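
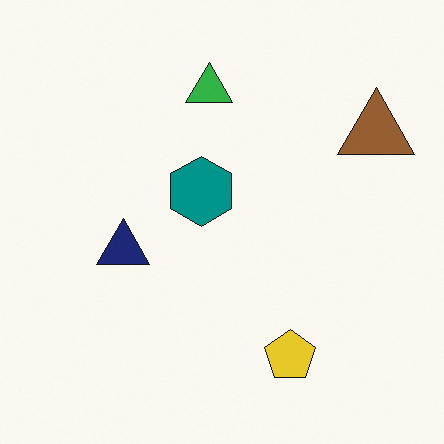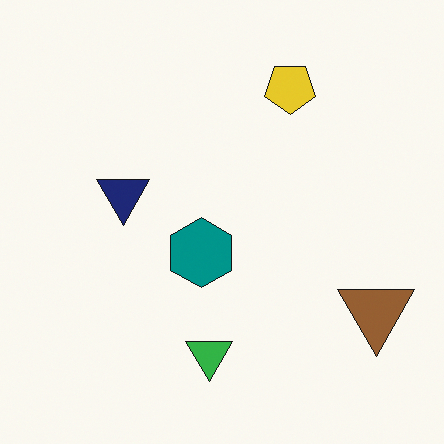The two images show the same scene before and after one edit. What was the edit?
The second image is the first flipped vertically (top ↔ bottom).

The yellow pentagon is in the bottom of the first image and the top of the second — shapes on opposite sides of the horizontal midline have swapped in a mirror flip.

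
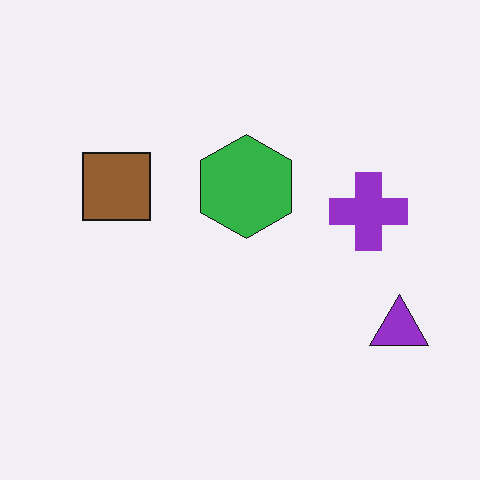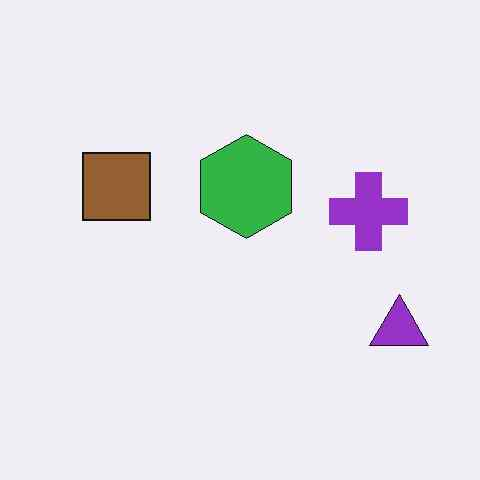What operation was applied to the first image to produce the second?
JPEG-compressed with visible artifacts.

Blocky 8×8 compression artifacts appear around shape edges and the flat background shows ringing — characteristic JPEG degradation.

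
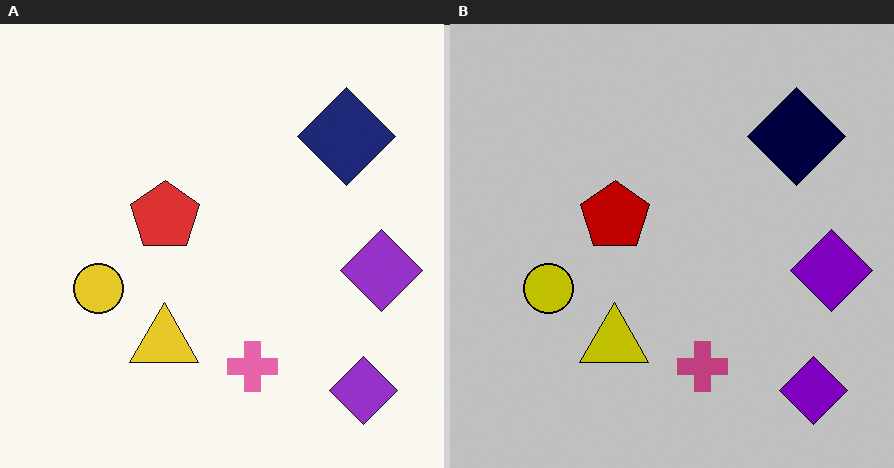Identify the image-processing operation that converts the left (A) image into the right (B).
The right (B) image is the left (A) heavily posterized to just a handful of flat colors.

Each flat color has snapped to a coarser quantized level — most visibly, the near-white background has dropped to a flat grey.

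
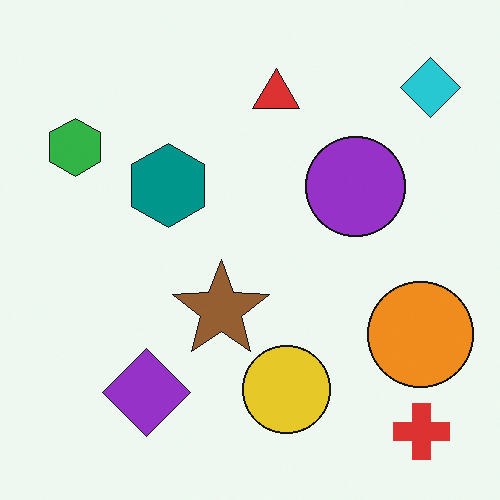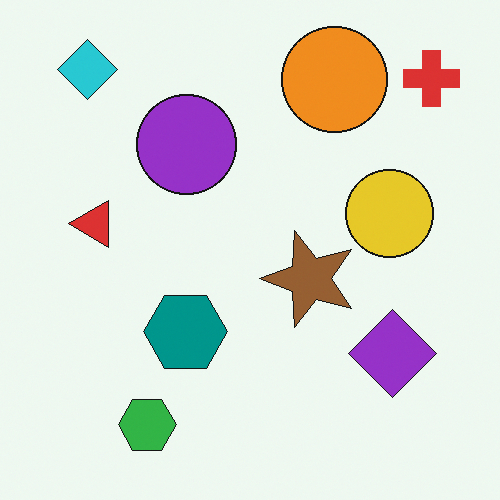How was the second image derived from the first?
This is the original image rotated 90° counter-clockwise.

The red cross sits in the bottom-right of the first image and the top-right of the second — consistent with a whole-image 90° counter-clockwise rotation.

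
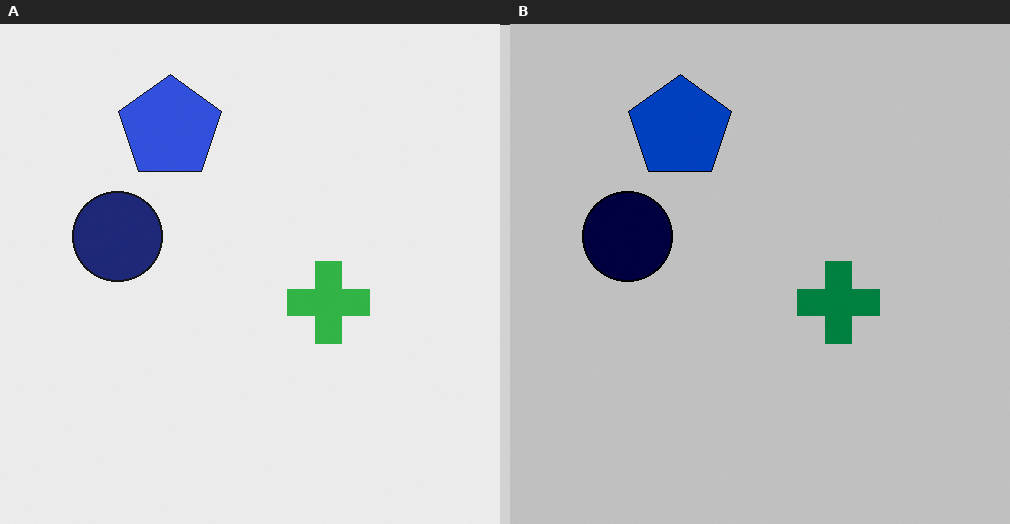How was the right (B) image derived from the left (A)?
The right (B) image is the left (A) aggressively posterized.

Each flat color has snapped to a coarser quantized level — most visibly, the near-white background has dropped to a flat grey.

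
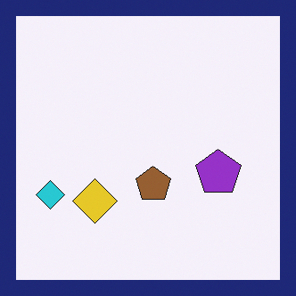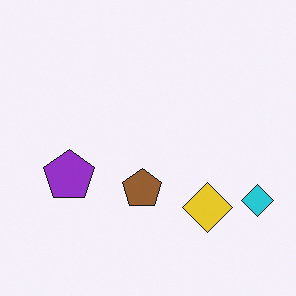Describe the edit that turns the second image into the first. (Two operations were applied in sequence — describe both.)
The transformation is: flipped horizontally (left ↔ right), then framed with a navy border.

The cyan diamond is in the bottom-right of the second image and the bottom-left of the first — shapes on opposite sides of the vertical midline have swapped in a mirror flip. A solid navy frame runs around the edge of the first image, with the content slightly shrunk inside it.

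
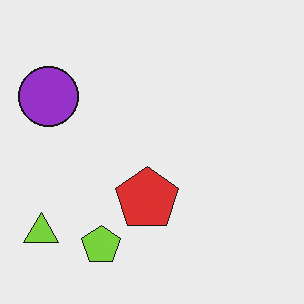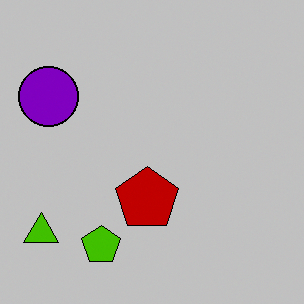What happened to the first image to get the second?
It was heavily posterized to just a handful of flat colors.

Each flat color has snapped to a coarser quantized level — most visibly, the near-white background has dropped to a flat grey.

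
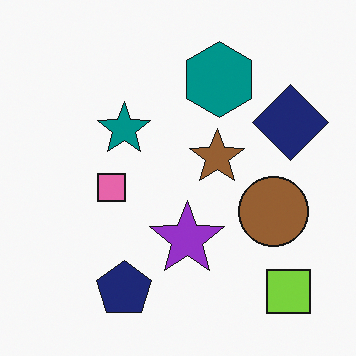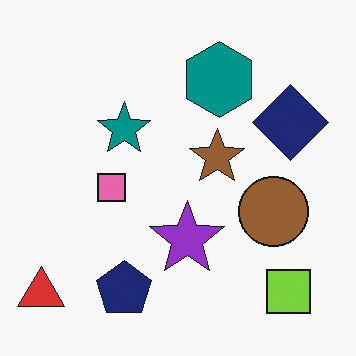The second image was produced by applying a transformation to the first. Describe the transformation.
Overlaid with an additional red triangle.

A red triangle appears in the second image that is absent from the first.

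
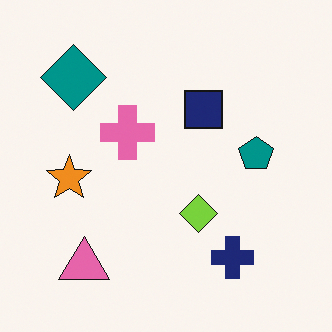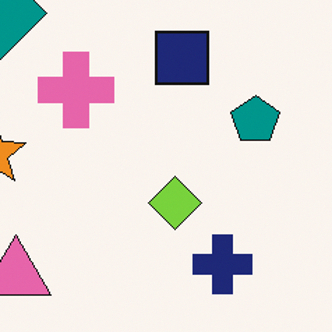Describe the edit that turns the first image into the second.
This is the original image cropped slightly and scaled back up.

The visible shapes are larger and the field of view is narrower; shapes near the original edges may be partly or wholly outside the frame — a crop-and-rescale.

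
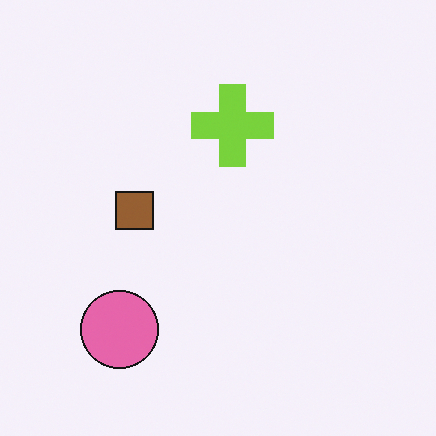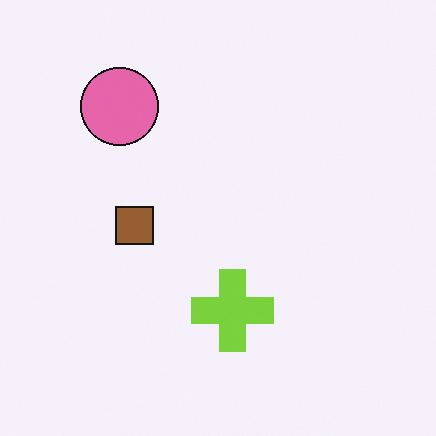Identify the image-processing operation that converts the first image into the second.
Flipped vertically (top ↔ bottom).

The pink circle is in the bottom-left of the first image and the top-left of the second — shapes on opposite sides of the horizontal midline have swapped in a mirror flip.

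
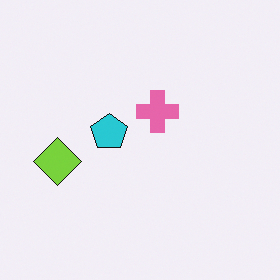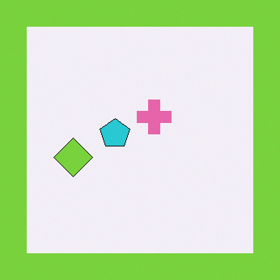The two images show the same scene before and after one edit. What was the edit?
This is the original image framed with a lime border.

A solid lime frame runs around the edge of the second image, with the content slightly shrunk inside it.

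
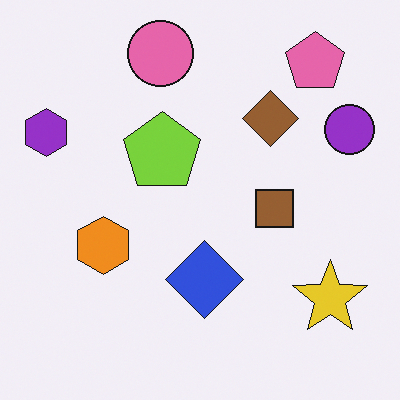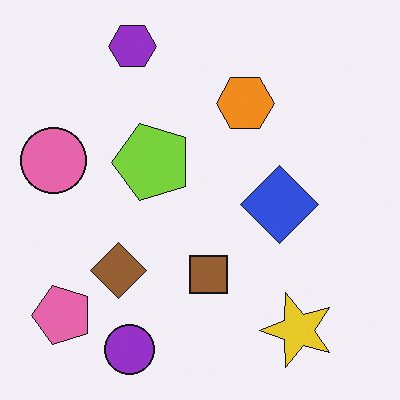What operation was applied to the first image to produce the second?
Transposed (reflected across the top-left ↔ bottom-right diagonal).

Shapes have swapped their row and column positions — what was in the top-right is now in the bottom-left — a diagonal reflection.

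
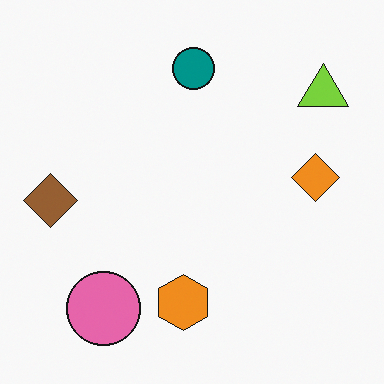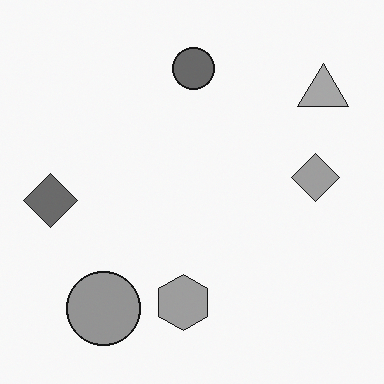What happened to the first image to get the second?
It was converted to grayscale.

All color is removed — every shape is now a shade of grey.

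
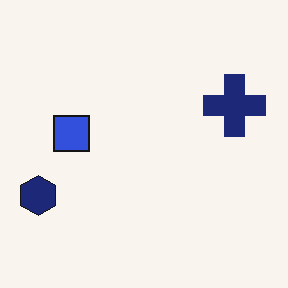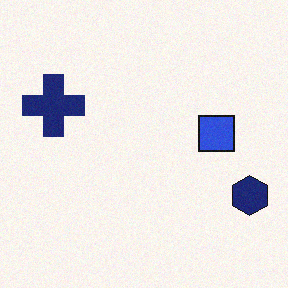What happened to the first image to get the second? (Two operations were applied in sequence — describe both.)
This is the original image flipped horizontally (left ↔ right), then degraded with light additive noise.

The navy hexagon is in the bottom-left of the first image and the bottom-right of the second — shapes on opposite sides of the vertical midline have swapped in a mirror flip. Random speckle covers the whole image, including the flat background.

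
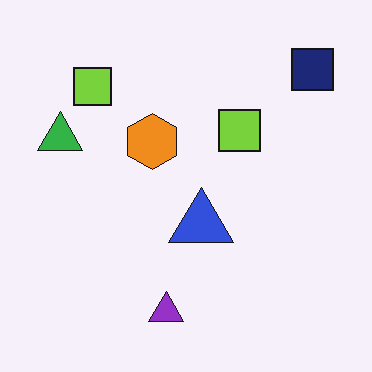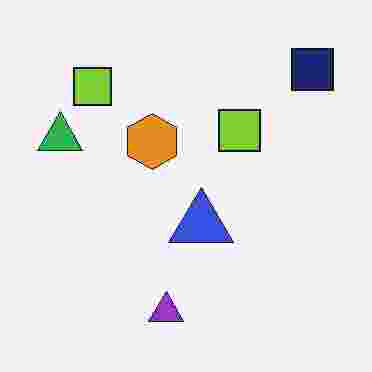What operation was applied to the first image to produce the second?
This is the original image heavily JPEG-compressed with obvious blocking artifacts.

Blocky 8×8 compression artifacts appear around shape edges and the flat background shows ringing — characteristic JPEG degradation.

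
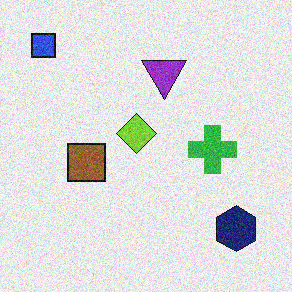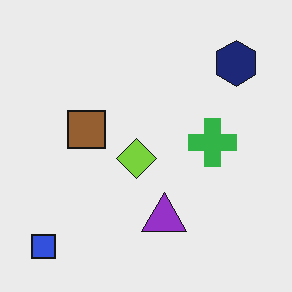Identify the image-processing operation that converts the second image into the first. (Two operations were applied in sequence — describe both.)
The transformation is: degraded with moderate additive noise, then flipped vertically (top ↔ bottom).

Random speckle covers the whole image, including the flat background. The blue square is in the bottom-left of the second image and the top-left of the first — shapes on opposite sides of the horizontal midline have swapped in a mirror flip.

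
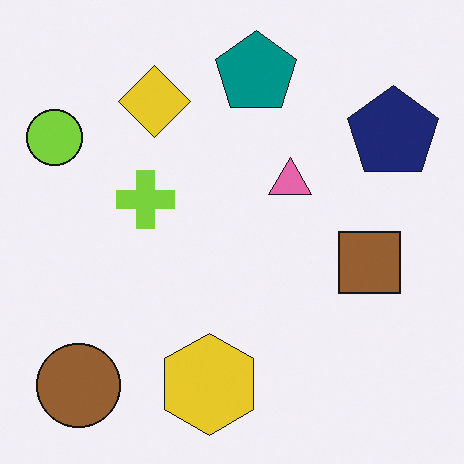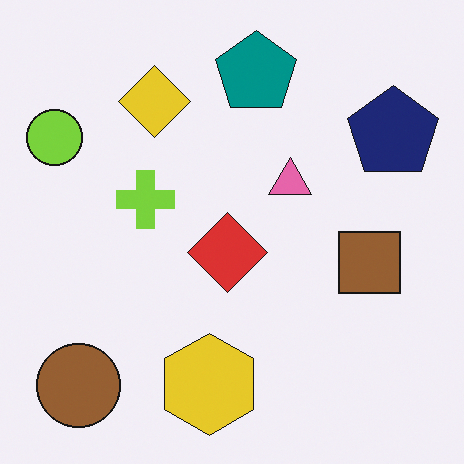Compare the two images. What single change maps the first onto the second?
The image was overlaid with an additional red diamond.

A red diamond appears in the second image that is absent from the first.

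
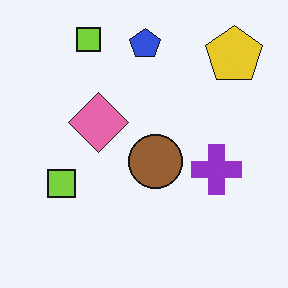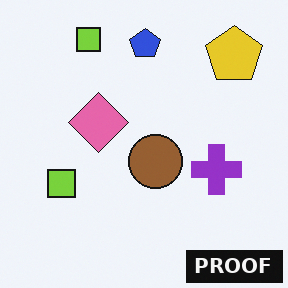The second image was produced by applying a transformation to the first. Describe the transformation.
It was watermarked with the text "PROOF" in the lower-right corner.

A dark label reading "PROOF" appears in the lower-right corner.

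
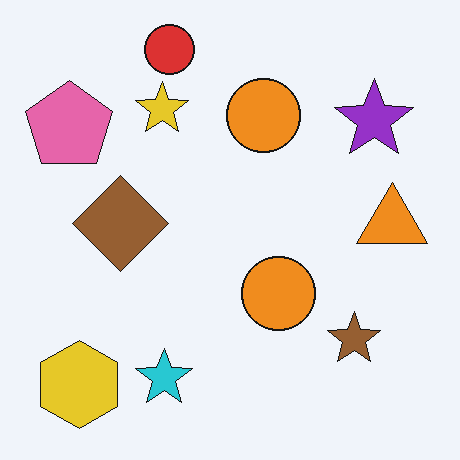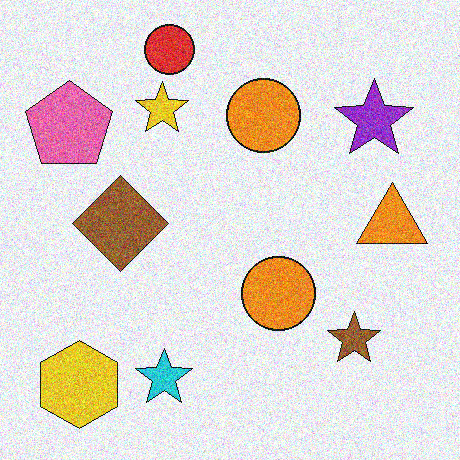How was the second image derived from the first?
It was degraded with a thick layer of grain.

Random speckle covers the whole image, including the flat background.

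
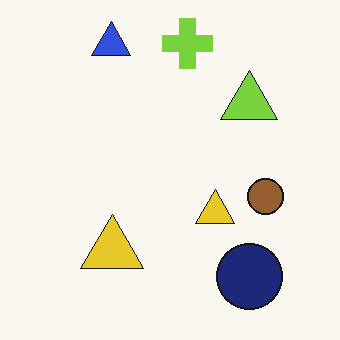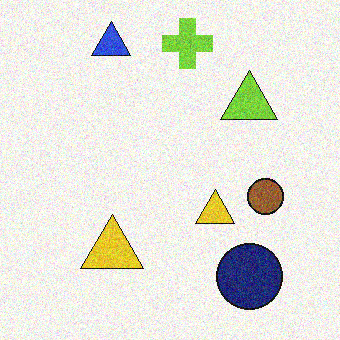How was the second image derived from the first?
The second image is the first degraded with moderate additive noise.

Random speckle covers the whole image, including the flat background.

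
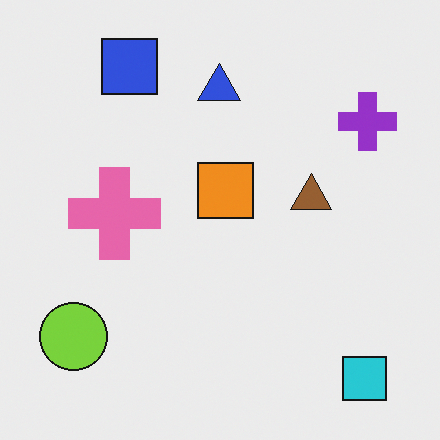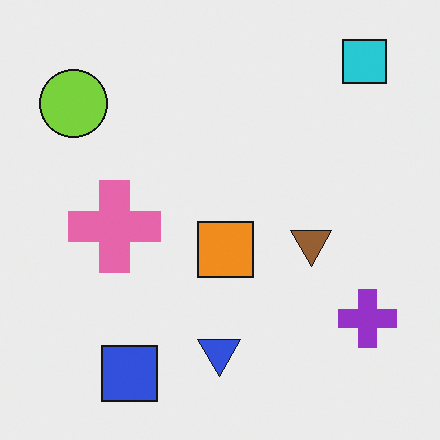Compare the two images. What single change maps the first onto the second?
The image was flipped vertically (top ↔ bottom).

The cyan square is in the bottom-right of the first image and the top-right of the second — shapes on opposite sides of the horizontal midline have swapped in a mirror flip.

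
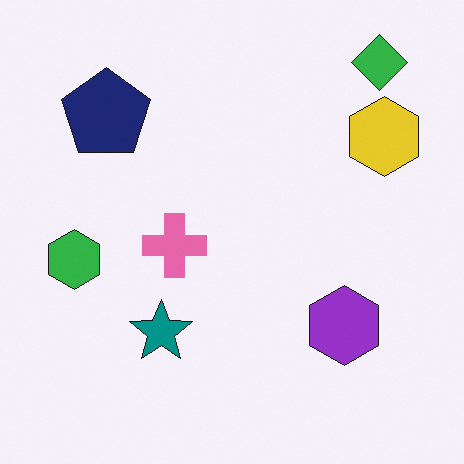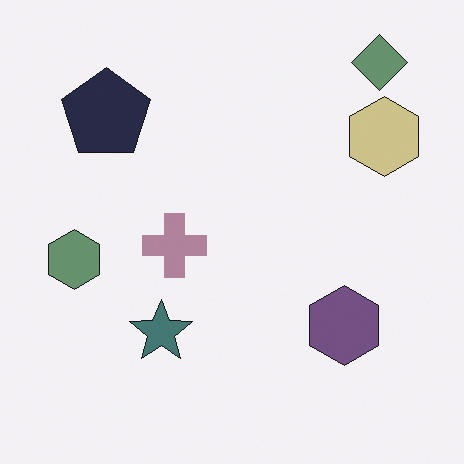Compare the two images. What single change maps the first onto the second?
The second image is the first heavily desaturated.

All colors are more muted and greyish — a global saturation change.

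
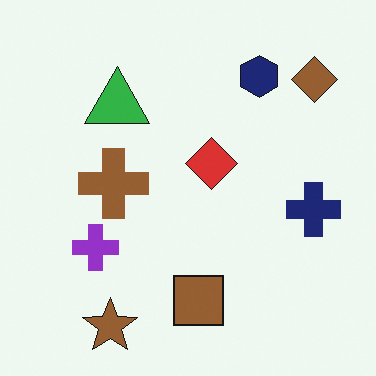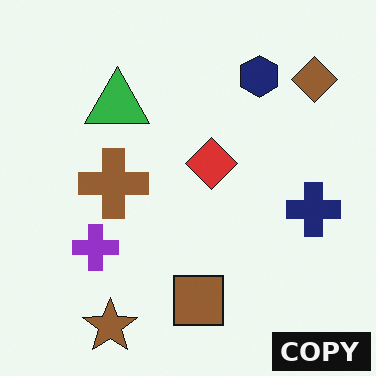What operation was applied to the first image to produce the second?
It was watermarked with the text "COPY" in the lower-right corner.

A dark label reading "COPY" appears in the lower-right corner.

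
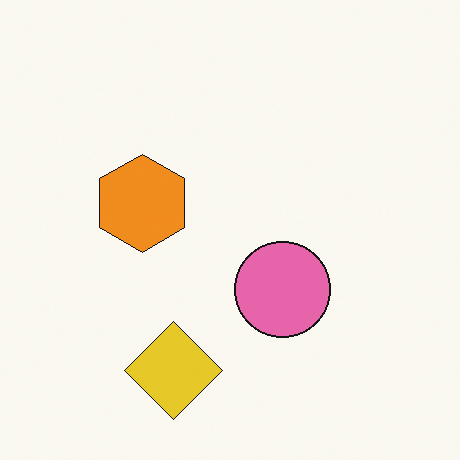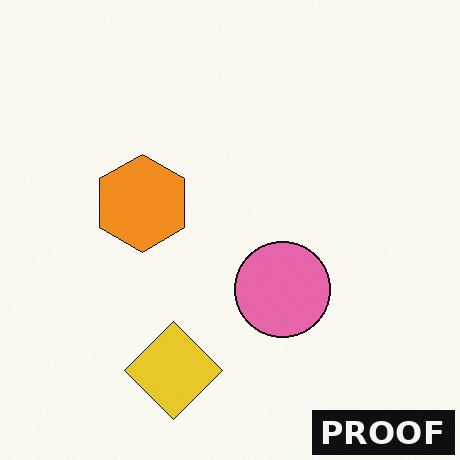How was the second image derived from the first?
The second image is the first watermarked with the text "PROOF" in the lower-right corner.

A dark label reading "PROOF" appears in the lower-right corner.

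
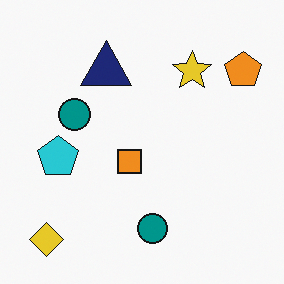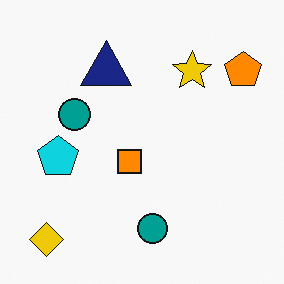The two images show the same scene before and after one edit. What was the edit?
Slightly oversaturated.

All colors are more vivid — a global saturation change.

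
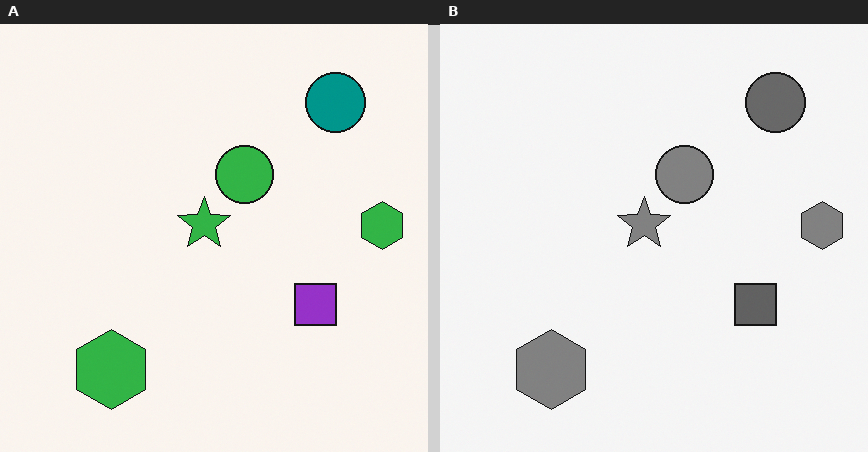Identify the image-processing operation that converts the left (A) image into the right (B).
This is the original image converted to grayscale.

All color is removed — every shape is now a shade of grey.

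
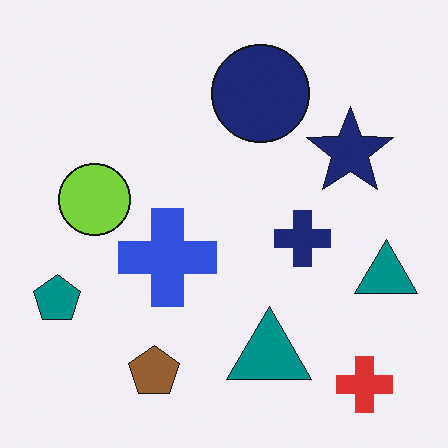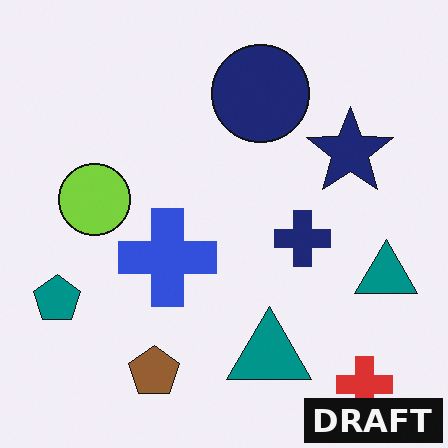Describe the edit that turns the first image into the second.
The second image is the first watermarked with the text "DRAFT" in the lower-right corner.

A dark label reading "DRAFT" appears in the lower-right corner.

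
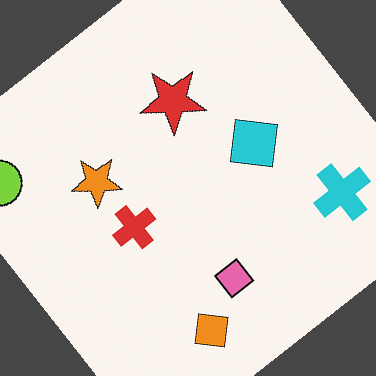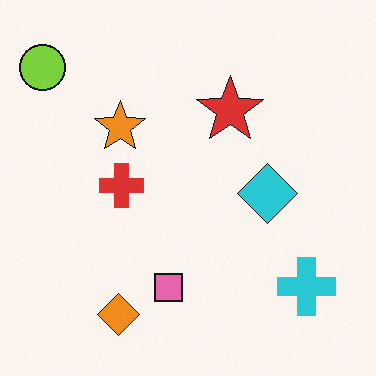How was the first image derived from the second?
Rotated counter-clockwise by a large amount — several tens of degrees.

Every shape is tilted by the same angle and the image corners show triangular fill wedges — a whole-image rotation by a non-right angle.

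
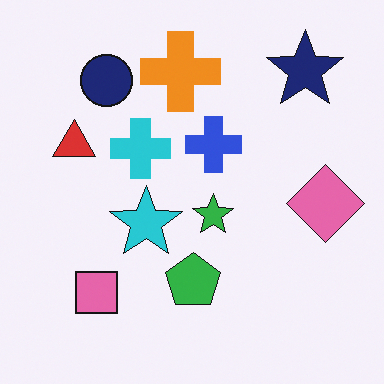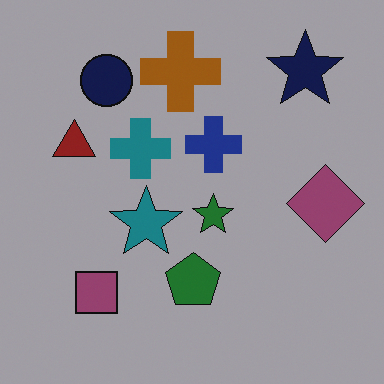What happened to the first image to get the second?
It was noticeably darkened.

Every pixel — background and shapes alike — is uniformly darkened.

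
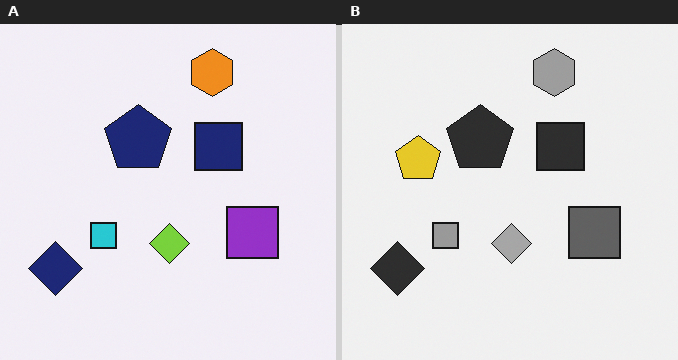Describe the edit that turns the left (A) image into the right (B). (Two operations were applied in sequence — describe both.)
This is the original image converted to grayscale, then overlaid with an additional yellow pentagon.

All color is removed — every shape is now a shade of grey. A yellow pentagon appears in the right (B) image that is absent from the left (A).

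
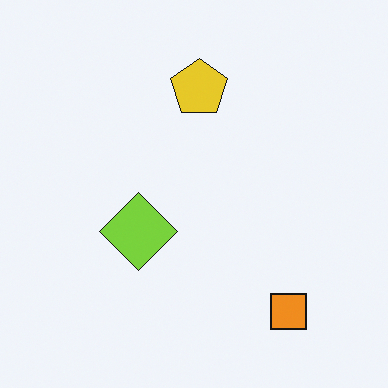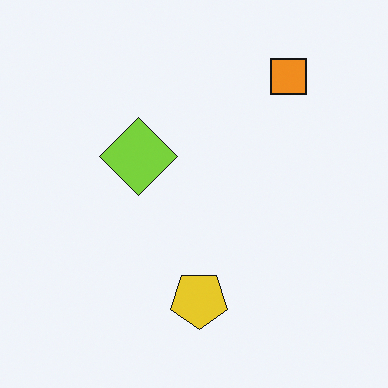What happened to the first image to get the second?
Flipped vertically (top ↔ bottom).

The orange square is in the bottom-right of the first image and the top-right of the second — shapes on opposite sides of the horizontal midline have swapped in a mirror flip.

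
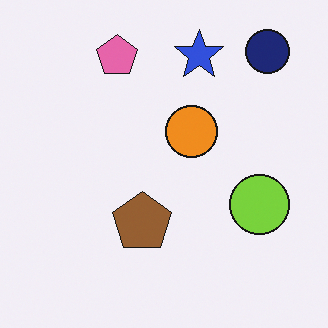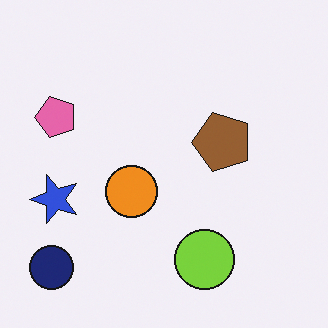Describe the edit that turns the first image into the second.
Transposed (reflected across the top-left ↔ bottom-right diagonal).

Shapes have swapped their row and column positions — what was in the top-right is now in the bottom-left — a diagonal reflection.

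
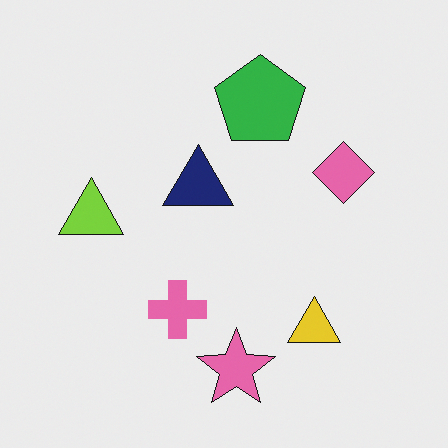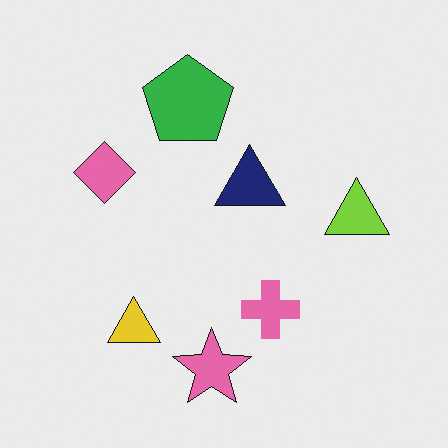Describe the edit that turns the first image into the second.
Flipped horizontally (left ↔ right).

The lime triangle is in the left of the first image and the right of the second — shapes on opposite sides of the vertical midline have swapped in a mirror flip.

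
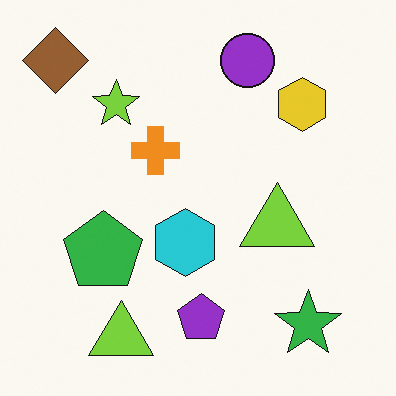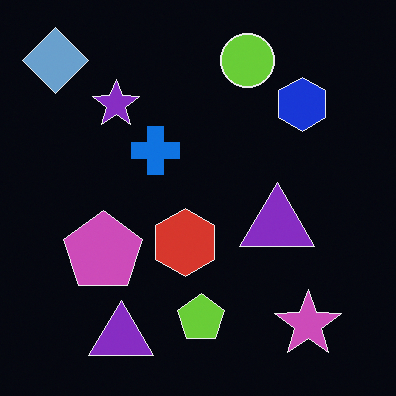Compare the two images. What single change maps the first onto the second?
The transformation is: color-inverted (negative).

The light background has become dark and every shape's color is its complement — a photographic negative.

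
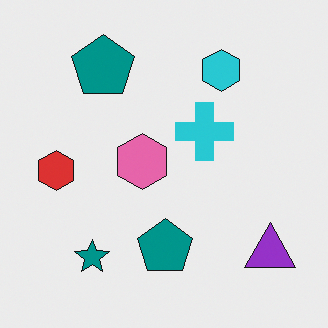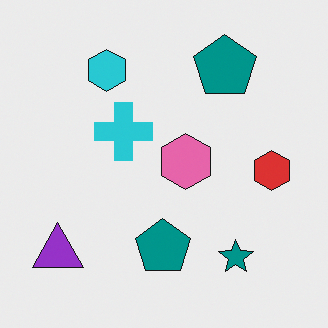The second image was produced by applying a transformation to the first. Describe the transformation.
It was flipped horizontally (left ↔ right).

The red hexagon is in the left of the first image and the right of the second — shapes on opposite sides of the vertical midline have swapped in a mirror flip.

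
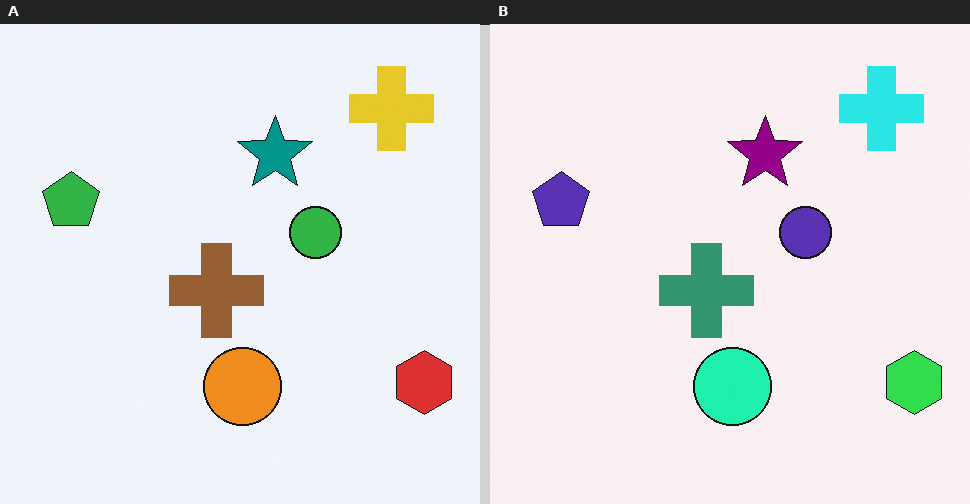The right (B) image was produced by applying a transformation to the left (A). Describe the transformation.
The image was hue-shifted noticeably.

Every shape's color has rotated by the same amount around the hue wheel — a uniform hue shift.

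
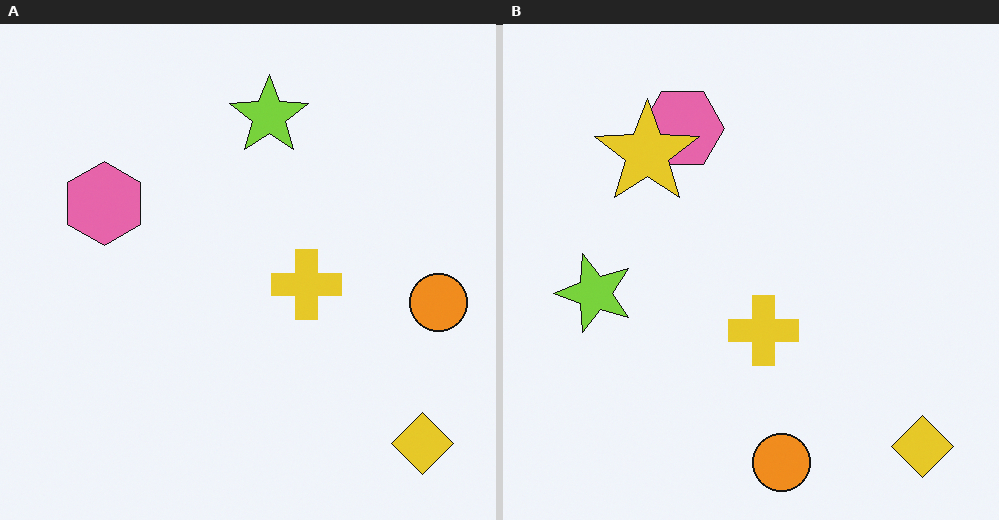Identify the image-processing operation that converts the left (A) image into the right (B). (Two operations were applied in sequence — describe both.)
Transposed (reflected across the top-left ↔ bottom-right diagonal), then overlaid with an additional yellow star.

Shapes have swapped their row and column positions — what was in the top-right is now in the bottom-left — a diagonal reflection. A yellow star appears in the right (B) image that is absent from the left (A).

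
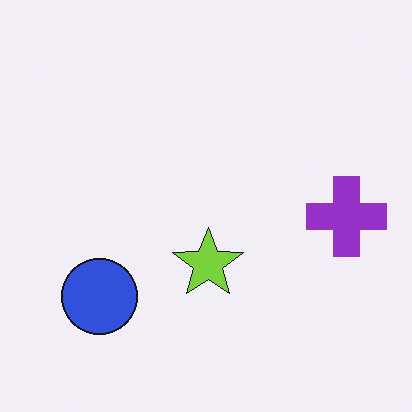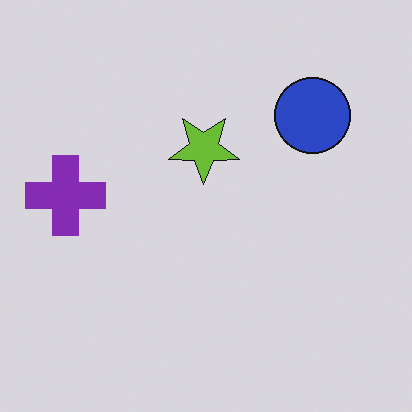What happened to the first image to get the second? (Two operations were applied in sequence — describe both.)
Darkened a little, then rotated 180°.

Every pixel — background and shapes alike — is uniformly darkened. The purple cross sits in the right of the first image and the left of the second — consistent with a whole-image 180° rotation.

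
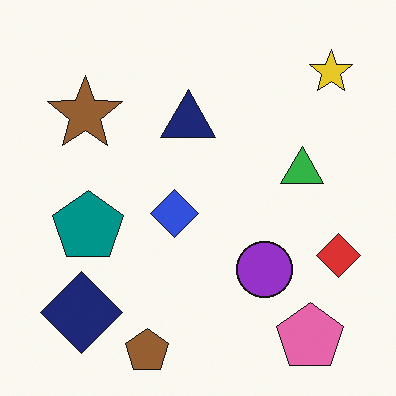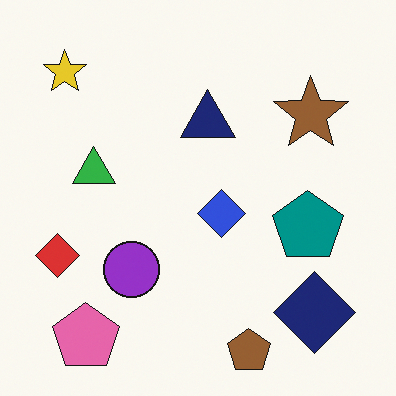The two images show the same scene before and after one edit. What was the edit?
The second image is the first flipped horizontally (left ↔ right).

The red diamond is in the right of the first image and the left of the second — shapes on opposite sides of the vertical midline have swapped in a mirror flip.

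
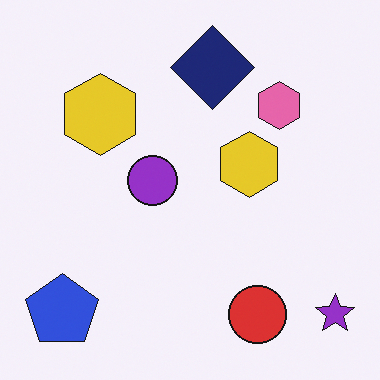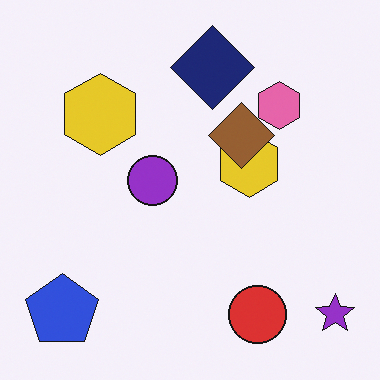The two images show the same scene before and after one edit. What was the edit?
Overlaid with an additional brown diamond.

A brown diamond appears in the second image that is absent from the first.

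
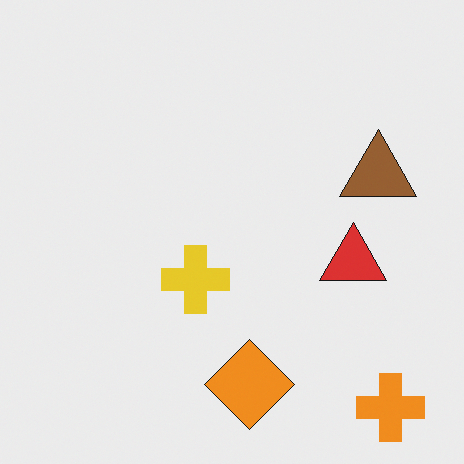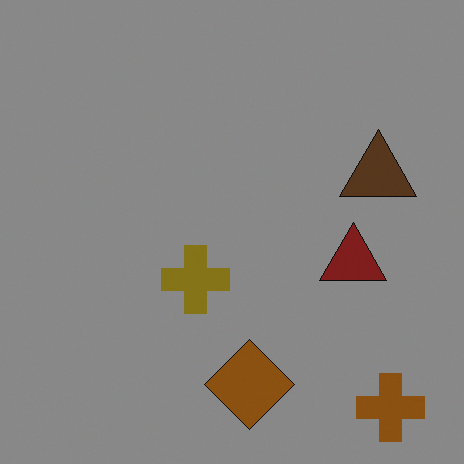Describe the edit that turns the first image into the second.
The transformation is: darkened a lot.

Every pixel — background and shapes alike — is uniformly darkened.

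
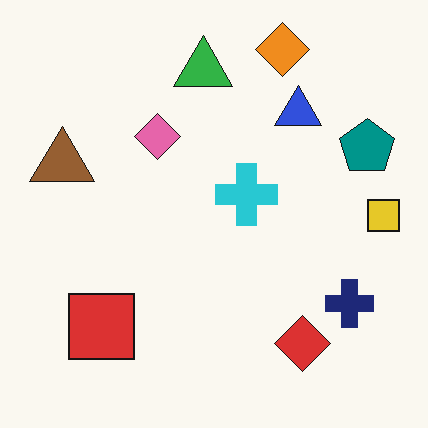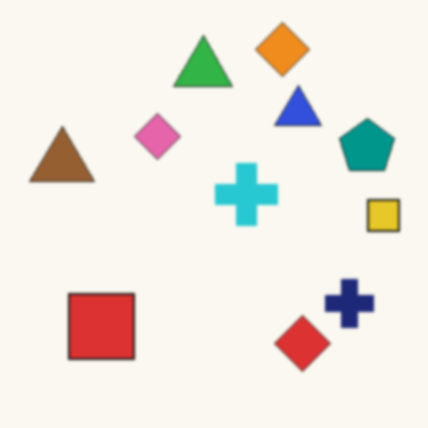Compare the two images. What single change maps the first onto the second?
Slightly softened.

Shape edges and outlines are uniformly softened across the whole image.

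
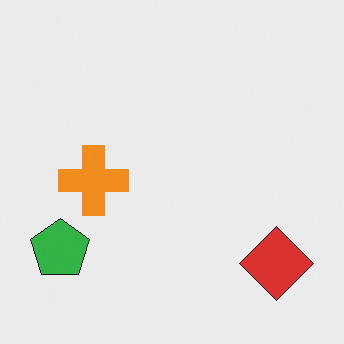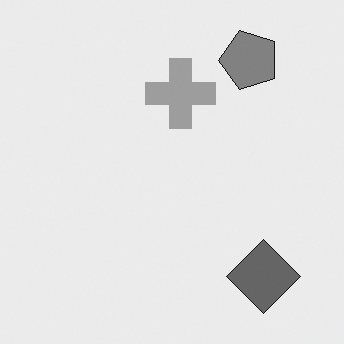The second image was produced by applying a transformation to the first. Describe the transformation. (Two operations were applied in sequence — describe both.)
This is the original image transposed (reflected across the top-left ↔ bottom-right diagonal), then converted to grayscale.

Shapes have swapped their row and column positions — what was in the top-right is now in the bottom-left — a diagonal reflection. All color is removed — every shape is now a shade of grey.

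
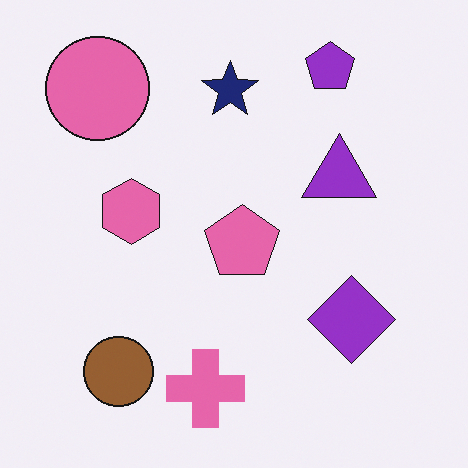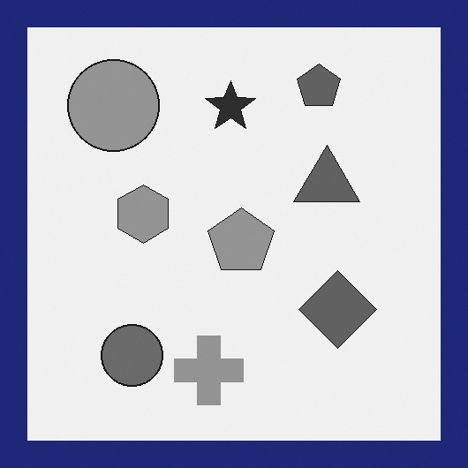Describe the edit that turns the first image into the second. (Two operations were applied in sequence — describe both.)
This is the original image converted to grayscale, then framed with a navy border.

All color is removed — every shape is now a shade of grey. A solid navy frame runs around the edge of the second image, with the content slightly shrunk inside it.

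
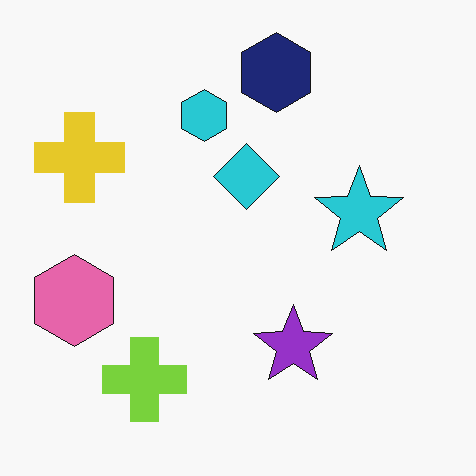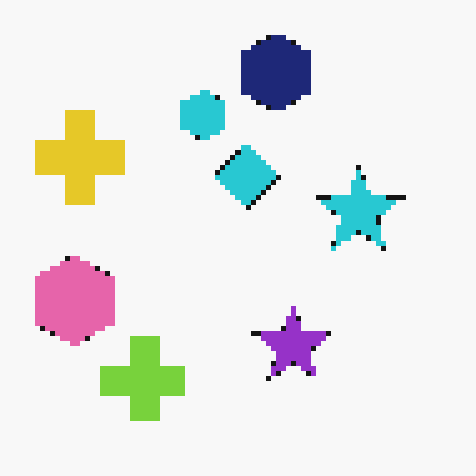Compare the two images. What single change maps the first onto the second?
This is the original image mildly pixelated.

Shapes are reduced to large square blocks; fine edges and outlines are lost — a downscale-then-upscale (mosaic) effect.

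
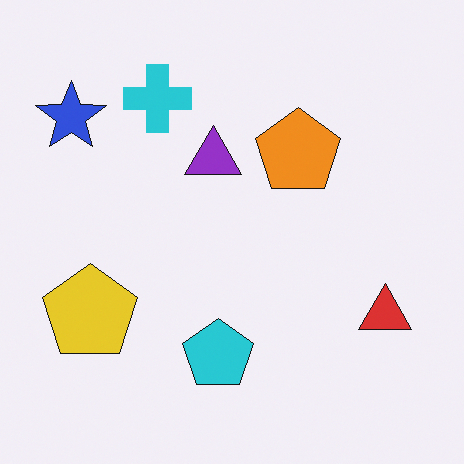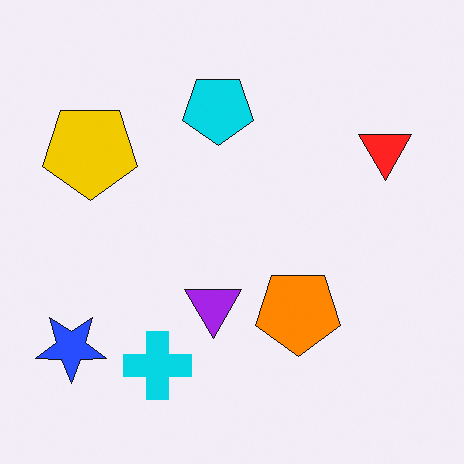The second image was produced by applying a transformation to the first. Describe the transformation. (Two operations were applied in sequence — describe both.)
The image was flipped vertically (top ↔ bottom), then slightly oversaturated.

The cyan cross is in the top of the first image and the bottom of the second — shapes on opposite sides of the horizontal midline have swapped in a mirror flip. All colors are more vivid — a global saturation change.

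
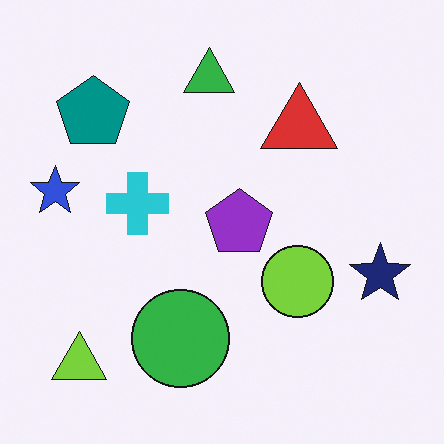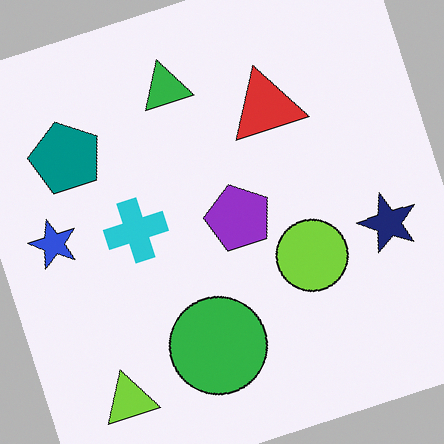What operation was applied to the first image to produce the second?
This is the original image rotated counter-clockwise by a clearly visible amount.

Every shape is tilted by the same angle and the image corners show triangular fill wedges — a whole-image rotation by a non-right angle.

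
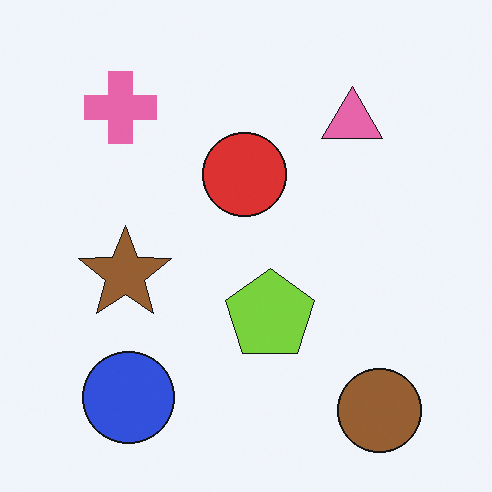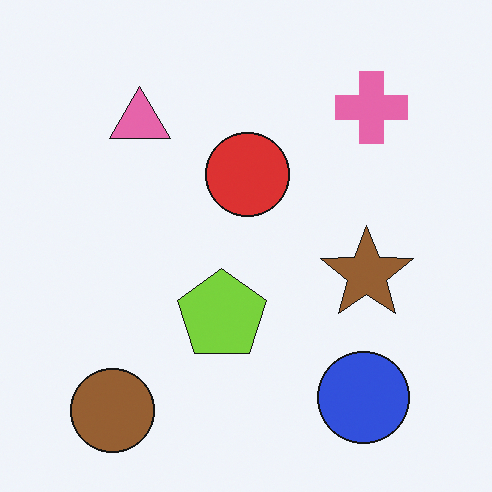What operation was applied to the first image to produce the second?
Flipped horizontally (left ↔ right).

The brown circle is in the bottom-right of the first image and the bottom-left of the second — shapes on opposite sides of the vertical midline have swapped in a mirror flip.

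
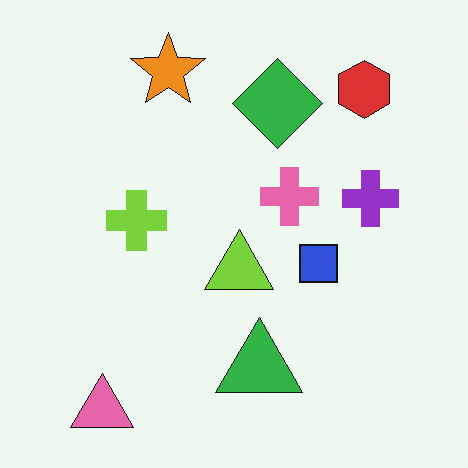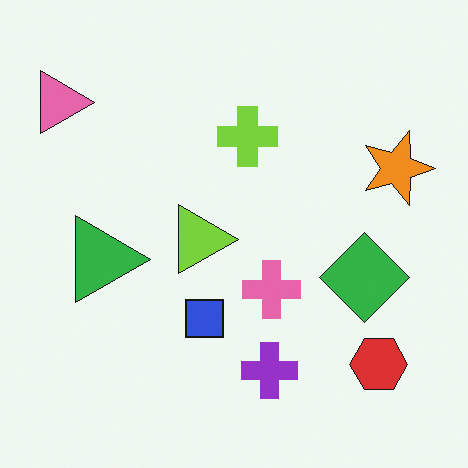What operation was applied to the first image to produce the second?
The image was rotated 90° clockwise.

The pink triangle sits in the bottom-left of the first image and the top-left of the second — consistent with a whole-image 90° clockwise rotation.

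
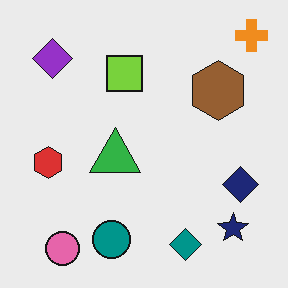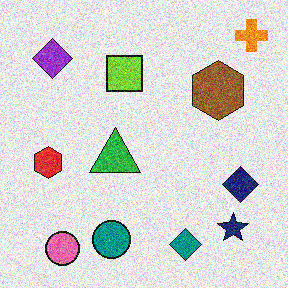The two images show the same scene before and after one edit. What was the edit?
The second image is the first degraded with strong gaussian noise.

Random speckle covers the whole image, including the flat background.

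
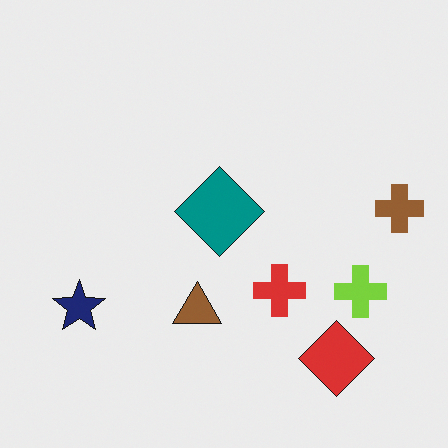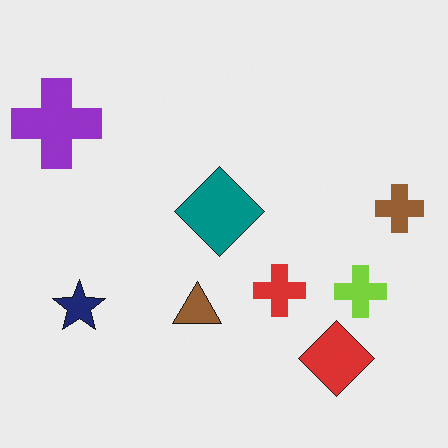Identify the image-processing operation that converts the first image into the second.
The image was overlaid with an additional purple cross.

A purple cross appears in the second image that is absent from the first.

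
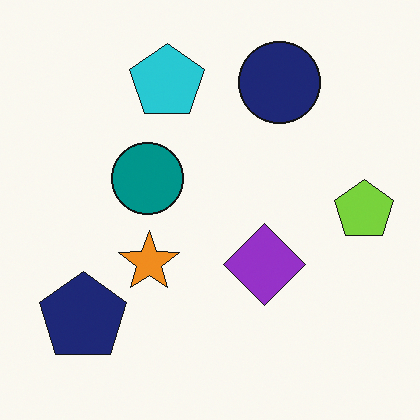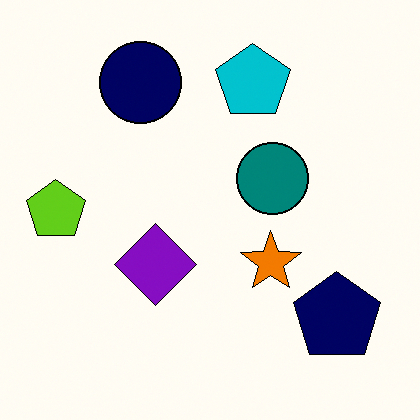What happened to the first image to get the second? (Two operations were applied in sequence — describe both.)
The second image is the first given slightly increased contrast, then flipped horizontally (left ↔ right).

Tones are pushed away from mid-grey across the whole image — a global contrast change. The lime pentagon is in the right of the first image and the left of the second — shapes on opposite sides of the vertical midline have swapped in a mirror flip.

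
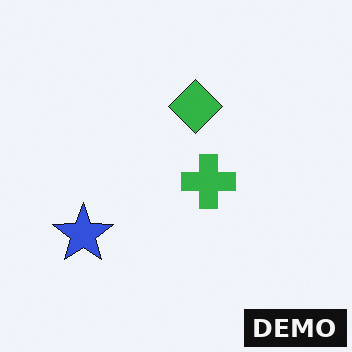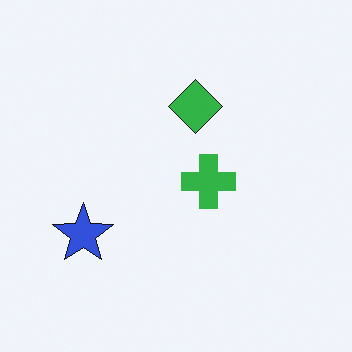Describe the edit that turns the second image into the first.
The image was watermarked with the text "DEMO" in the lower-right corner.

A dark label reading "DEMO" appears in the lower-right corner.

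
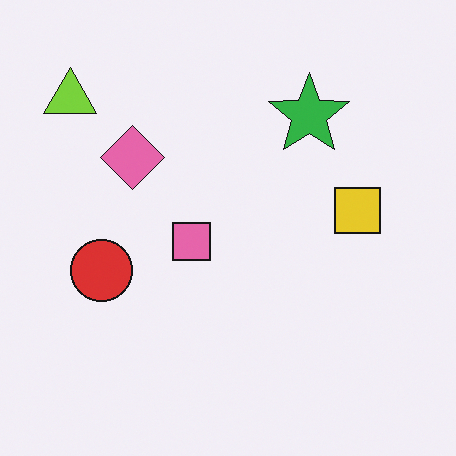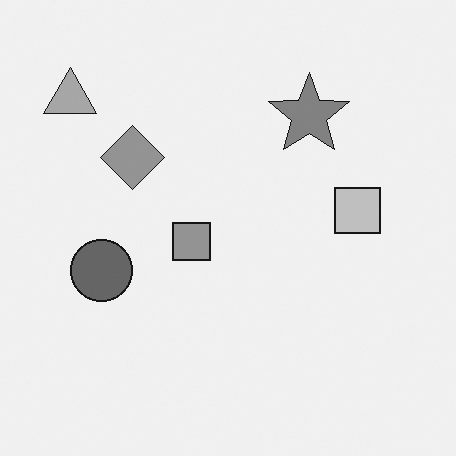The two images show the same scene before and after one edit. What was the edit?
The image was converted to grayscale.

All color is removed — every shape is now a shade of grey.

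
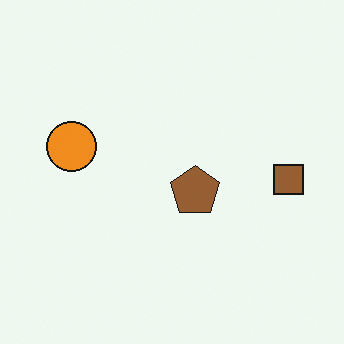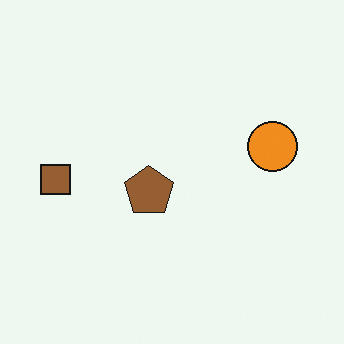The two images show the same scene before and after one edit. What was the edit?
This is the original image flipped horizontally (left ↔ right).

The brown square is in the right of the first image and the left of the second — shapes on opposite sides of the vertical midline have swapped in a mirror flip.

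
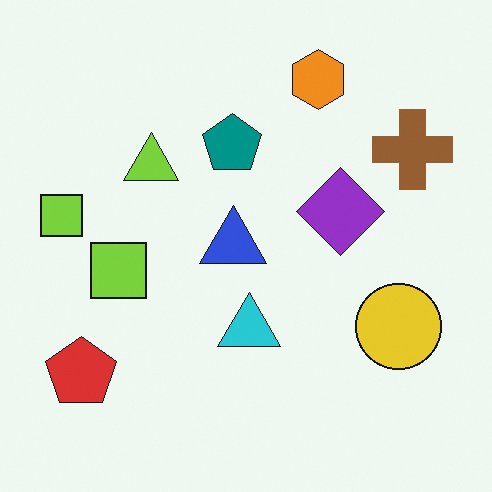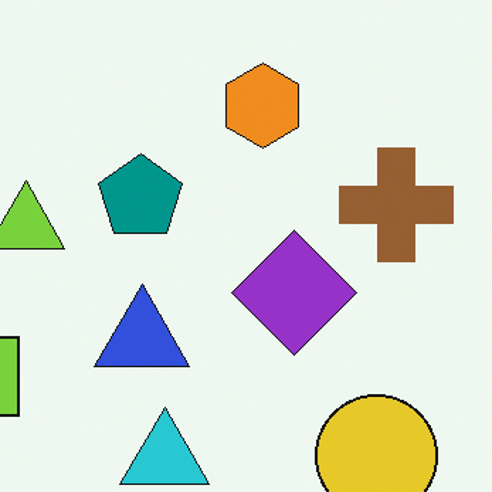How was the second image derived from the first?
This is the original image cropped slightly and scaled back up.

The visible shapes are larger and the field of view is narrower; shapes near the original edges may be partly or wholly outside the frame — a crop-and-rescale.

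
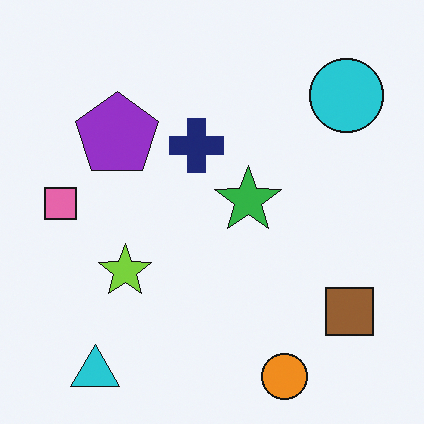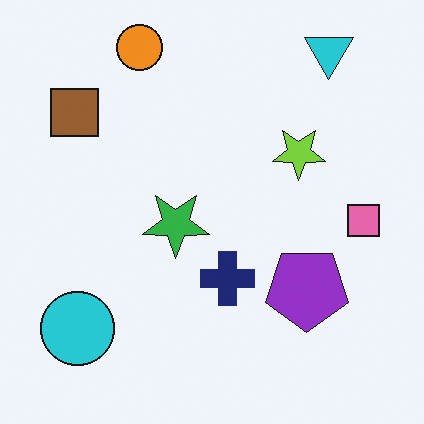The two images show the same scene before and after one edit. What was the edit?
The second image is the first rotated 180°.

The cyan triangle sits in the bottom-left of the first image and the top-right of the second — consistent with a whole-image 180° rotation.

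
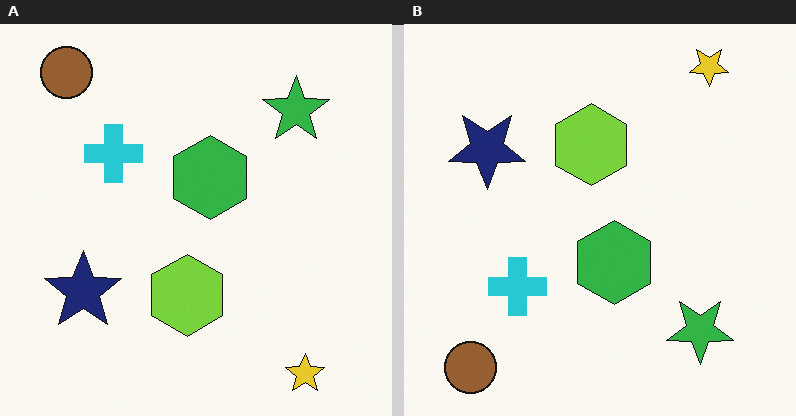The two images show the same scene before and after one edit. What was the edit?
The transformation is: flipped vertically (top ↔ bottom).

The yellow star is in the bottom-right of the left (A) image and the top-right of the right (B) — shapes on opposite sides of the horizontal midline have swapped in a mirror flip.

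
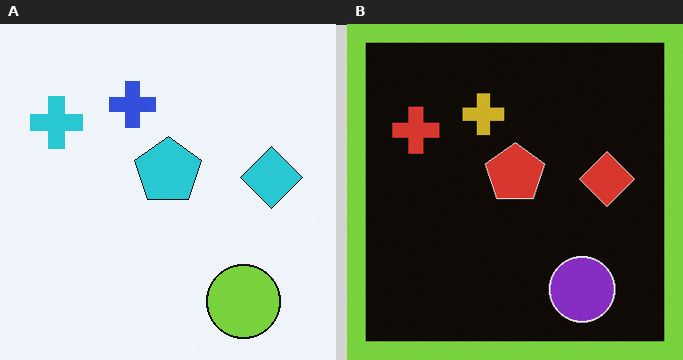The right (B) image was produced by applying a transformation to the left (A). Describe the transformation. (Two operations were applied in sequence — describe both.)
Color-inverted (negative), then framed with a lime border.

The light background has become dark and every shape's color is its complement — a photographic negative. A solid lime frame runs around the edge of the right (B) image, with the content slightly shrunk inside it.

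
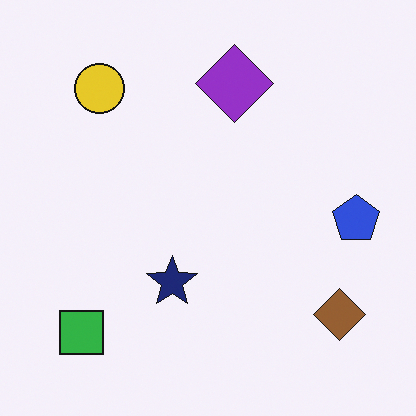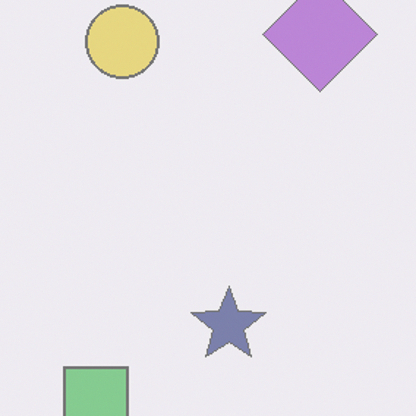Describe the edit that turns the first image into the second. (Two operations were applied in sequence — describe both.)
The transformation is: cropped slightly and scaled back up, then given much lower contrast.

The visible shapes are larger and the field of view is narrower; shapes near the original edges may be partly or wholly outside the frame — a crop-and-rescale. Tones are pushed toward mid-grey across the whole image — a global contrast change.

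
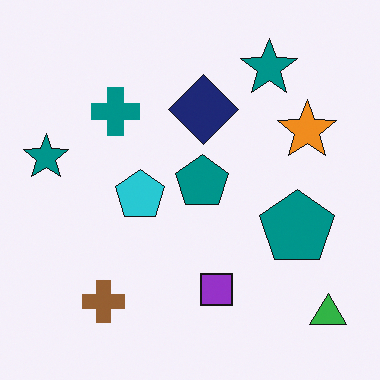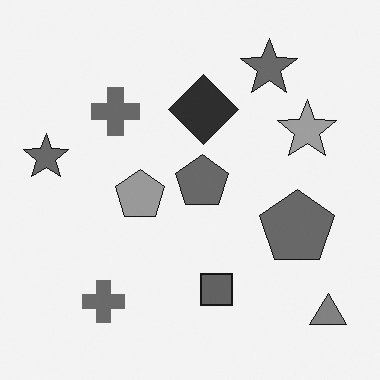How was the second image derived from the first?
This is the original image converted to grayscale.

All color is removed — every shape is now a shade of grey.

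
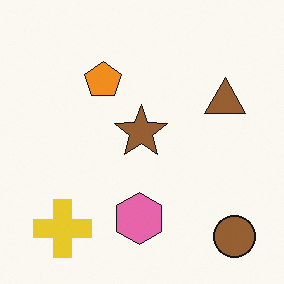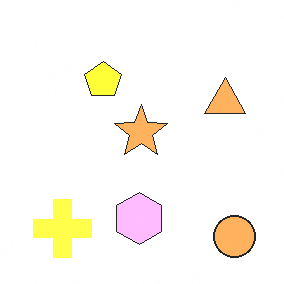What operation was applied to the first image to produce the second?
This is the original image substantially brightened.

Every pixel — background and shapes alike — is uniformly brightened.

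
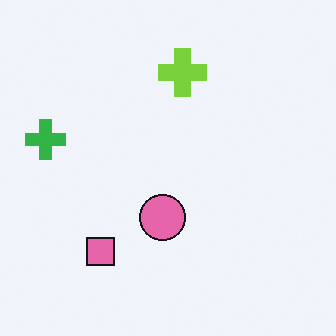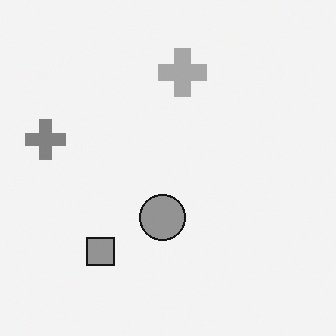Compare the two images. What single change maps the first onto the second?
The second image is the first converted to grayscale.

All color is removed — every shape is now a shade of grey.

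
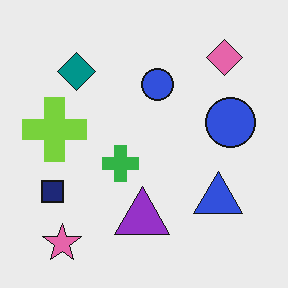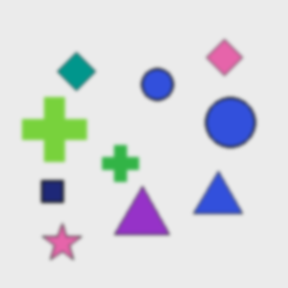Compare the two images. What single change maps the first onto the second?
The second image is the first slightly softened.

Shape edges and outlines are uniformly softened across the whole image.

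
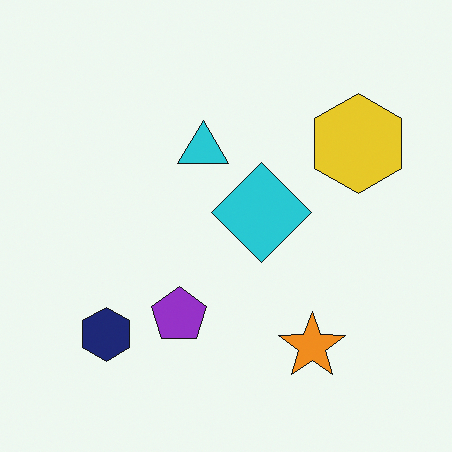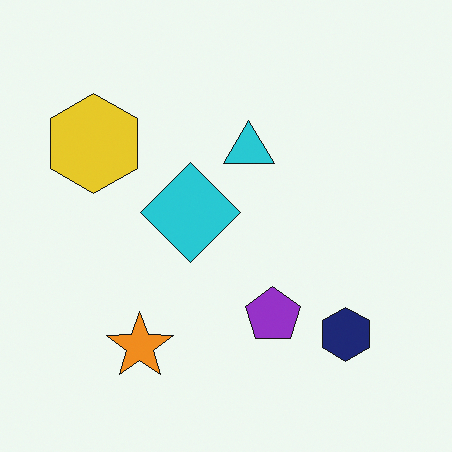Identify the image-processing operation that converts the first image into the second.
Flipped horizontally (left ↔ right).

The yellow hexagon is in the top-right of the first image and the top-left of the second — shapes on opposite sides of the vertical midline have swapped in a mirror flip.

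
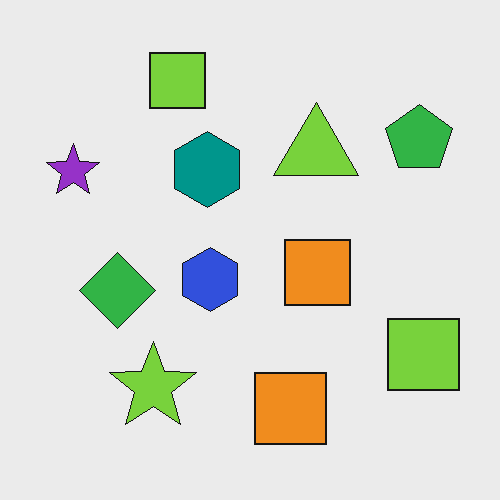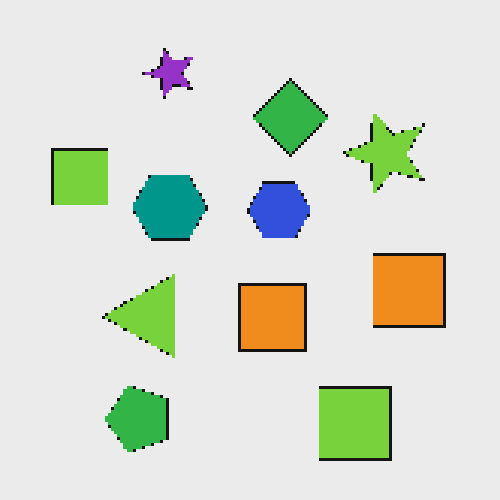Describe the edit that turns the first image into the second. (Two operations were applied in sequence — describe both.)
The image was mildly pixelated, then transposed (reflected across the top-left ↔ bottom-right diagonal).

Shapes are reduced to large square blocks; fine edges and outlines are lost — a downscale-then-upscale (mosaic) effect. Shapes have swapped their row and column positions — what was in the top-right is now in the bottom-left — a diagonal reflection.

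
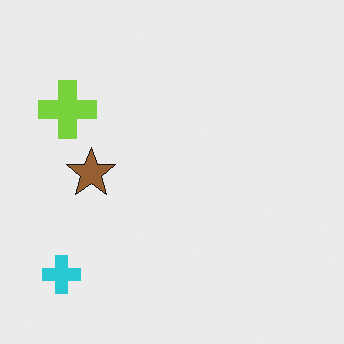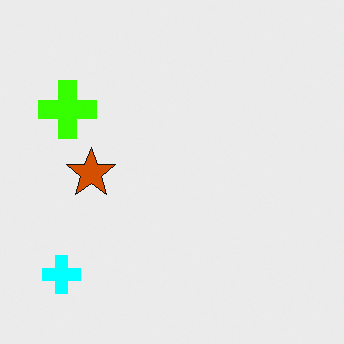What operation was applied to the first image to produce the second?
The second image is the first heavily oversaturated.

All colors are more vivid — a global saturation change.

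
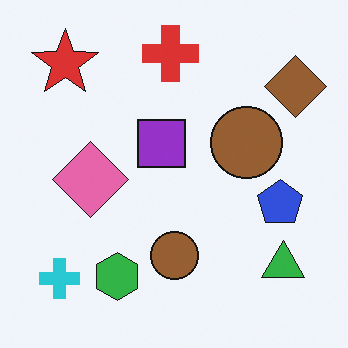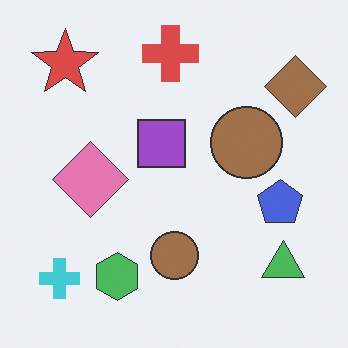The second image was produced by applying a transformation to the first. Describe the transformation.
This is the original image given slightly reduced contrast.

Tones are pushed toward mid-grey across the whole image — a global contrast change.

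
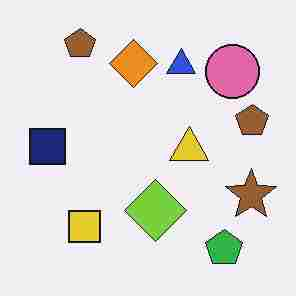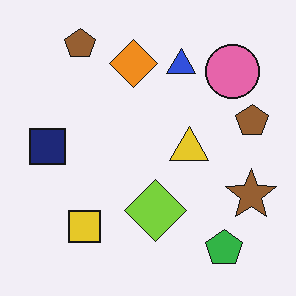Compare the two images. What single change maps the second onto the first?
It was degraded with heavy JPEG compression.

Blocky 8×8 compression artifacts appear around shape edges and the flat background shows ringing — characteristic JPEG degradation.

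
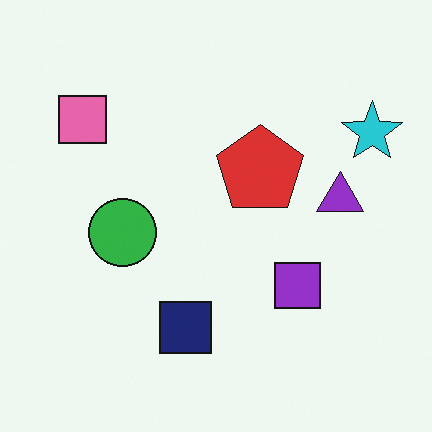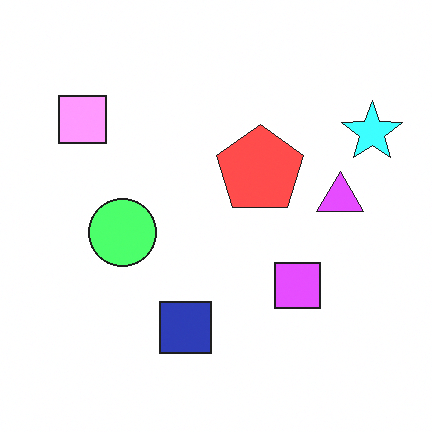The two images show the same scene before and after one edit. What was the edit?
It was noticeably brightened.

Every pixel — background and shapes alike — is uniformly brightened.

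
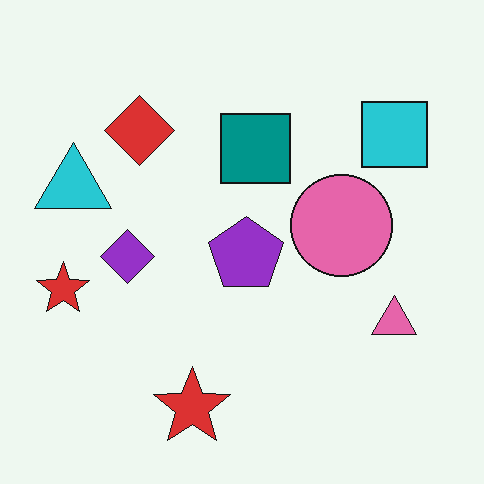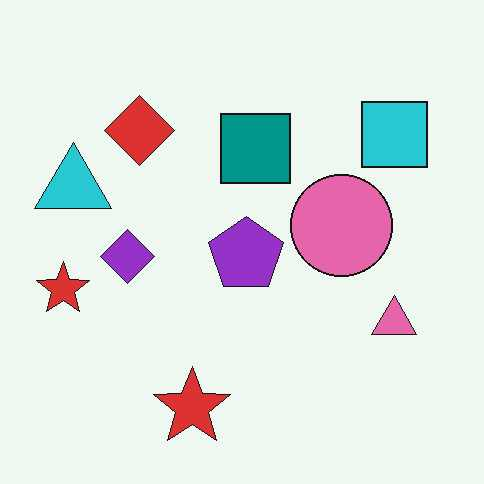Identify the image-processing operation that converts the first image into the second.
The transformation is: JPEG-compressed with visible artifacts.

Blocky 8×8 compression artifacts appear around shape edges and the flat background shows ringing — characteristic JPEG degradation.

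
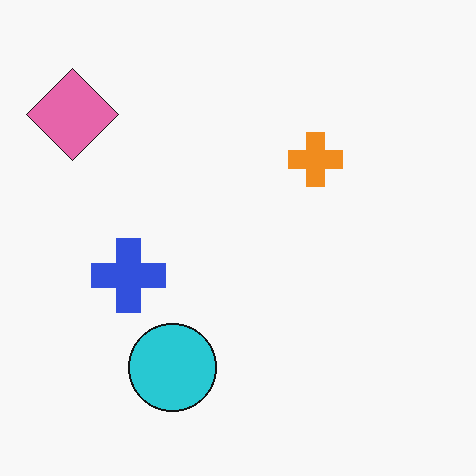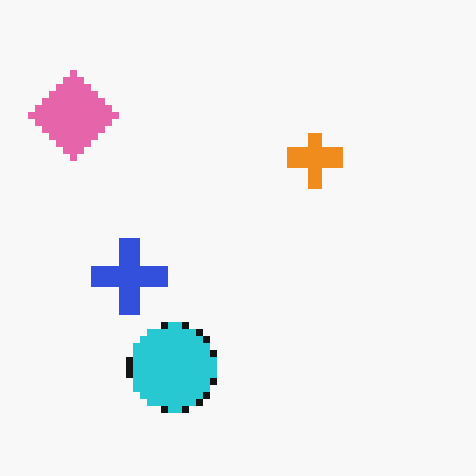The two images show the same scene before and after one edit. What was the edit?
Pixelated into visible square blocks.

Shapes are reduced to large square blocks; fine edges and outlines are lost — a downscale-then-upscale (mosaic) effect.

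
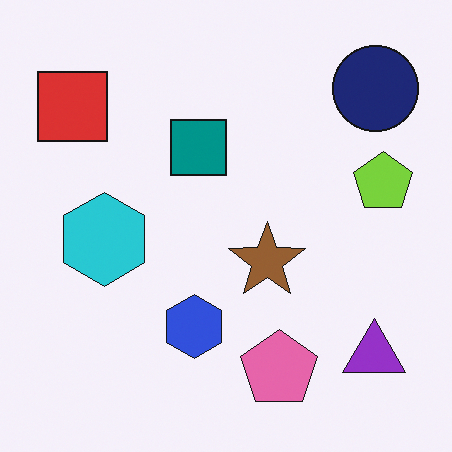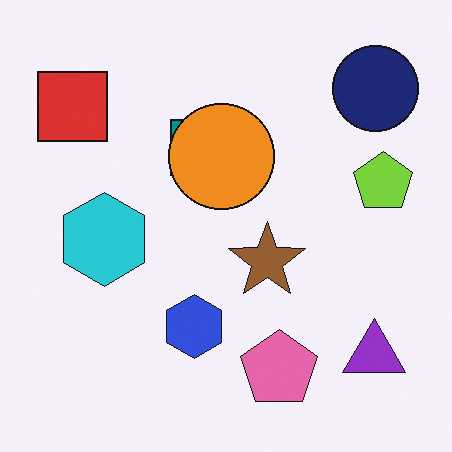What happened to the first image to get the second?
This is the original image overlaid with an additional orange circle.

An orange circle appears in the second image that is absent from the first.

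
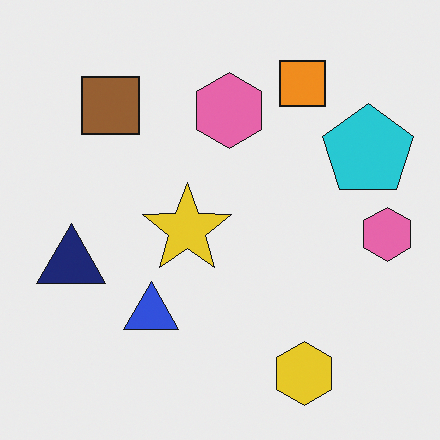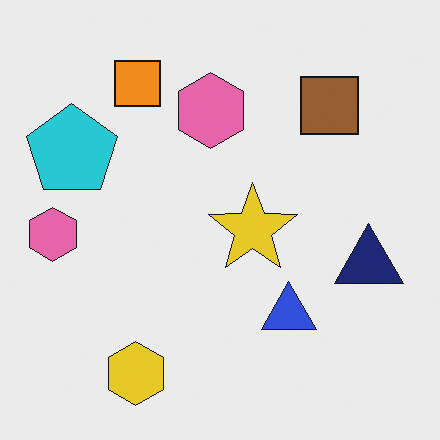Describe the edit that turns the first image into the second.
It was flipped horizontally (left ↔ right).

The navy triangle is in the left of the first image and the right of the second — shapes on opposite sides of the vertical midline have swapped in a mirror flip.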